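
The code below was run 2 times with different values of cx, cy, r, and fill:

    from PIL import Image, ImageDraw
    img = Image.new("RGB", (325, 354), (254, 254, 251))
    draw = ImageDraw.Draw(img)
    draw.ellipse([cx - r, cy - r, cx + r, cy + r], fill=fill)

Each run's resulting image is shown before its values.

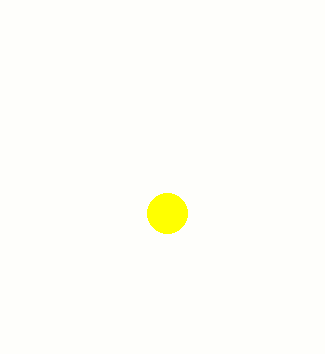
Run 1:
cx = 167, cy = 213, r = 20, fill = 'yellow'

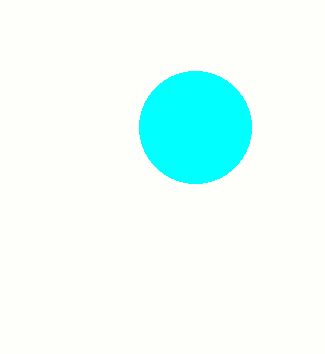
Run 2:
cx = 195
cy = 127
r = 56
fill = 'cyan'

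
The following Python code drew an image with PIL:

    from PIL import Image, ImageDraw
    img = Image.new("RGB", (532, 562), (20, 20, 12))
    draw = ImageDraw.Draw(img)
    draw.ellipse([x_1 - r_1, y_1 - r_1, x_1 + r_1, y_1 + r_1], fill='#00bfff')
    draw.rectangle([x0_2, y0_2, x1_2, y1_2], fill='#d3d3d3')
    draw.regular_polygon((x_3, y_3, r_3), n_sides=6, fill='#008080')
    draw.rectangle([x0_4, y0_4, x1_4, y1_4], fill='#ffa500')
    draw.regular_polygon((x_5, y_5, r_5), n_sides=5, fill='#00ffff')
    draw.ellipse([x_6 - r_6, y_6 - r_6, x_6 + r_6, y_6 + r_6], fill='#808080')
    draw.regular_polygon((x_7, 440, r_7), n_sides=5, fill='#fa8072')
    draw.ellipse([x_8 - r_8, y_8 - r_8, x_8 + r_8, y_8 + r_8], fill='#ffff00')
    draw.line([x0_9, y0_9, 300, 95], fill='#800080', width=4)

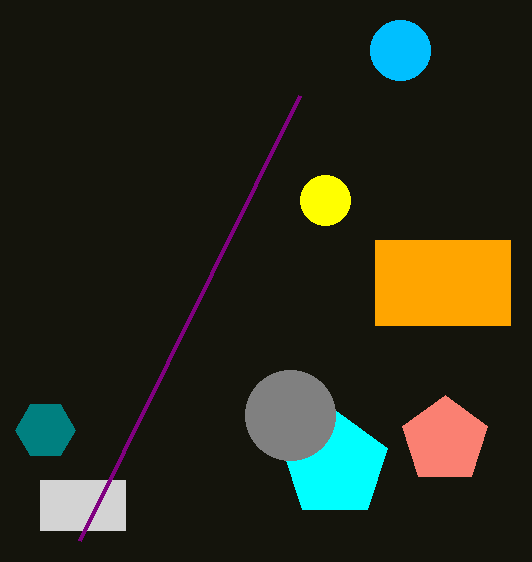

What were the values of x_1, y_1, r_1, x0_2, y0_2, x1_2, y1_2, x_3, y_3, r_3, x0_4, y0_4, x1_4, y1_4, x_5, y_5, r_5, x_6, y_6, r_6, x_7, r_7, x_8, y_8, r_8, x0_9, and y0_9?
x_1 = 400
y_1 = 50
r_1 = 30
x0_2 = 40
y0_2 = 480
x1_2 = 125
y1_2 = 530
x_3 = 45
y_3 = 430
r_3 = 30
x0_4 = 375
y0_4 = 240
x1_4 = 510
y1_4 = 325
x_5 = 335
y_5 = 465
r_5 = 55
x_6 = 290
y_6 = 415
r_6 = 45
x_7 = 445
r_7 = 45
x_8 = 325
y_8 = 200
r_8 = 25
x0_9 = 80
y0_9 = 540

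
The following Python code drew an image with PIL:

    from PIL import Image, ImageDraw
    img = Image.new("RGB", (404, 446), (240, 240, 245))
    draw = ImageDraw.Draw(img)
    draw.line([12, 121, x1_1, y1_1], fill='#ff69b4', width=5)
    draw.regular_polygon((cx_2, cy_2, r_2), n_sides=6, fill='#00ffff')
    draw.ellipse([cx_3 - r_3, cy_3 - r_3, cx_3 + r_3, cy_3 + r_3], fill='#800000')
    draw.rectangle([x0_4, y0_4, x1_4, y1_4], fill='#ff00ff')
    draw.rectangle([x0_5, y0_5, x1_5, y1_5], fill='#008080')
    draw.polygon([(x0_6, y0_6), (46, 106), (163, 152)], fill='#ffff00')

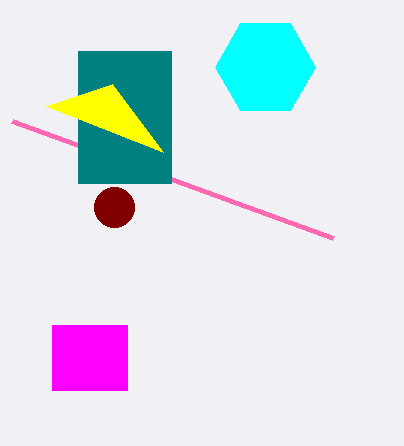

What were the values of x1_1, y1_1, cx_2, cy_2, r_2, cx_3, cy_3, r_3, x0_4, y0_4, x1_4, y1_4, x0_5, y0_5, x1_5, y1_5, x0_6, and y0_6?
x1_1 = 333; y1_1 = 238; cx_2 = 265; cy_2 = 67; r_2 = 50; cx_3 = 114; cy_3 = 207; r_3 = 20; x0_4 = 52; y0_4 = 325; x1_4 = 127; y1_4 = 390; x0_5 = 78; y0_5 = 51; x1_5 = 171; y1_5 = 183; x0_6 = 112; y0_6 = 84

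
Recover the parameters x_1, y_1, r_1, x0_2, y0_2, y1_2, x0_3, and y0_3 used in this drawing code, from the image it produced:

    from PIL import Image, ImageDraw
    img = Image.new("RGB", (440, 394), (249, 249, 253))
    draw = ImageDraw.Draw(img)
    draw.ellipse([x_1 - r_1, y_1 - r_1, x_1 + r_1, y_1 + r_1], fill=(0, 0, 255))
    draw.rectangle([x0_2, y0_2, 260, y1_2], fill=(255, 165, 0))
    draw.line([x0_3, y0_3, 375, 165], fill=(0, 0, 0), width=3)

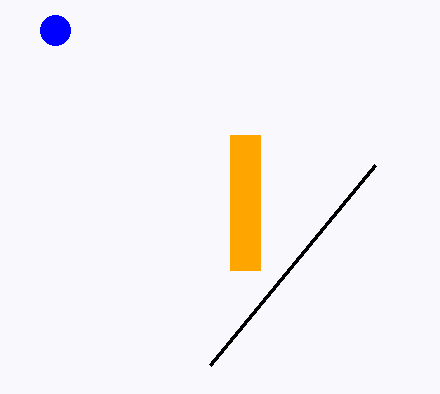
x_1 = 55, y_1 = 30, r_1 = 15, x0_2 = 230, y0_2 = 135, y1_2 = 270, x0_3 = 210, y0_3 = 365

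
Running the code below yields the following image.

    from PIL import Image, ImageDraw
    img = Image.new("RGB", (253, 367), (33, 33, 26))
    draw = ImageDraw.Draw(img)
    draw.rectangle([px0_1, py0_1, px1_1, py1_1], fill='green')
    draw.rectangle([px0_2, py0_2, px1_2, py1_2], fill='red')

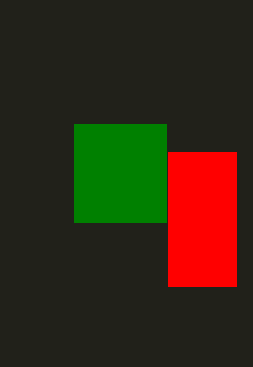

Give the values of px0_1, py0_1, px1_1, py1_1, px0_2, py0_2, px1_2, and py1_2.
px0_1 = 74
py0_1 = 124
px1_1 = 166
py1_1 = 222
px0_2 = 168
py0_2 = 152
px1_2 = 236
py1_2 = 286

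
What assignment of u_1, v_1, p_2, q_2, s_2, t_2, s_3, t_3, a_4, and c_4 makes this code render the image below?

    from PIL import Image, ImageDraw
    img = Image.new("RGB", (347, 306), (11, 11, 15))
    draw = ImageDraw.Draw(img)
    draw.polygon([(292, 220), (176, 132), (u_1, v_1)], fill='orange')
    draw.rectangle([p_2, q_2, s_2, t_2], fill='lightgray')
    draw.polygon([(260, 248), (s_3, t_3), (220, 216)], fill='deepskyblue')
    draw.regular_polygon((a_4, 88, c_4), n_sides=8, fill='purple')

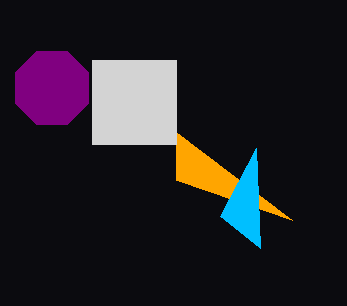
u_1 = 176
v_1 = 180
p_2 = 92
q_2 = 60
s_2 = 176
t_2 = 144
s_3 = 256
t_3 = 148
a_4 = 52
c_4 = 40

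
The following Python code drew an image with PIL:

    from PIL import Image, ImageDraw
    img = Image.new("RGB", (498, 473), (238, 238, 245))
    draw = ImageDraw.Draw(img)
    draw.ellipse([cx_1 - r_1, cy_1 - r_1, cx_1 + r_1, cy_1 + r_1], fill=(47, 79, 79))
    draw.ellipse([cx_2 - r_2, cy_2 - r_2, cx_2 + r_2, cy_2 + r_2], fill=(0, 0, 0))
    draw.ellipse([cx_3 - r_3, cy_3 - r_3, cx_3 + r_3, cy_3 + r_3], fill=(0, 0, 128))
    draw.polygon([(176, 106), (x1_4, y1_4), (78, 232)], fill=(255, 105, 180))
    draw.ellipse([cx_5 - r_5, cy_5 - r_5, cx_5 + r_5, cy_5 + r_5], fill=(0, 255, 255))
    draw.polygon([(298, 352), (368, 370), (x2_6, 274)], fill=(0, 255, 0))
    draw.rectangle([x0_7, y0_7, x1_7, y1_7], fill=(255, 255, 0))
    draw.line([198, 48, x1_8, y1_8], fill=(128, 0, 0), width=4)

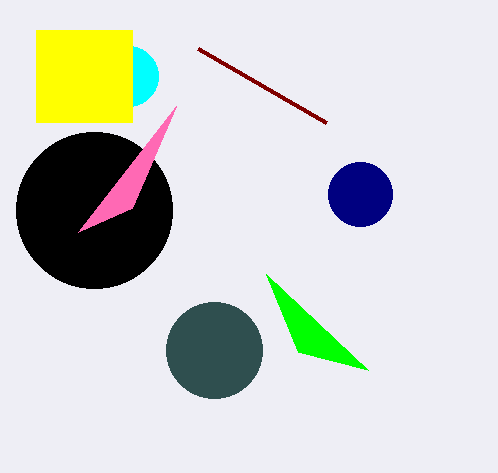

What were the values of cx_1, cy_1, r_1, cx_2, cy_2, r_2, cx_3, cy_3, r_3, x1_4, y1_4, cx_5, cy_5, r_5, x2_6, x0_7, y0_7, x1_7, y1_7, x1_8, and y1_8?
cx_1 = 214; cy_1 = 350; r_1 = 48; cx_2 = 94; cy_2 = 210; r_2 = 78; cx_3 = 360; cy_3 = 194; r_3 = 32; x1_4 = 132; y1_4 = 208; cx_5 = 128; cy_5 = 76; r_5 = 30; x2_6 = 266; x0_7 = 36; y0_7 = 30; x1_7 = 132; y1_7 = 122; x1_8 = 326; y1_8 = 122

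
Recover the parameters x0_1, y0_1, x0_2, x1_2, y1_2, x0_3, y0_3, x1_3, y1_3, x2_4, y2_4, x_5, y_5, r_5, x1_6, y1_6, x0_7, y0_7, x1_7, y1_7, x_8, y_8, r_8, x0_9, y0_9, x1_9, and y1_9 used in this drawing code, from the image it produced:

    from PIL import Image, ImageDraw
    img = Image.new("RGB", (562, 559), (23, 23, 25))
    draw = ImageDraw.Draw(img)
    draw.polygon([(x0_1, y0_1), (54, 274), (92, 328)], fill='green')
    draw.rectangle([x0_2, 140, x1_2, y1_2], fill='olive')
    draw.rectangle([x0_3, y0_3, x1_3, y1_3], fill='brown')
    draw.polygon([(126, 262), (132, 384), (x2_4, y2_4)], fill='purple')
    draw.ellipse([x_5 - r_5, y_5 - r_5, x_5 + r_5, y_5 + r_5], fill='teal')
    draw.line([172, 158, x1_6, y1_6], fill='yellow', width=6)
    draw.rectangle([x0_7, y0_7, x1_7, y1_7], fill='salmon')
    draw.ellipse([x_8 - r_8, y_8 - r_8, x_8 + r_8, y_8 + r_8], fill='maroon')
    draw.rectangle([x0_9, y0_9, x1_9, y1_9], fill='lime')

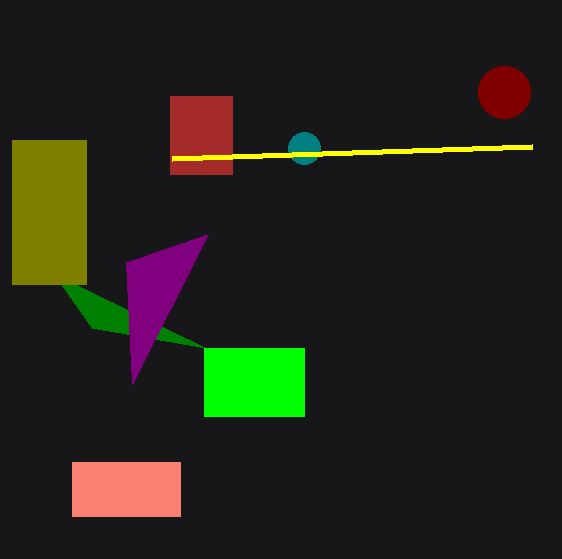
x0_1 = 206, y0_1 = 348, x0_2 = 12, x1_2 = 86, y1_2 = 284, x0_3 = 170, y0_3 = 96, x1_3 = 232, y1_3 = 174, x2_4 = 208, y2_4 = 234, x_5 = 304, y_5 = 148, r_5 = 16, x1_6 = 532, y1_6 = 146, x0_7 = 72, y0_7 = 462, x1_7 = 180, y1_7 = 516, x_8 = 504, y_8 = 92, r_8 = 26, x0_9 = 204, y0_9 = 348, x1_9 = 304, y1_9 = 416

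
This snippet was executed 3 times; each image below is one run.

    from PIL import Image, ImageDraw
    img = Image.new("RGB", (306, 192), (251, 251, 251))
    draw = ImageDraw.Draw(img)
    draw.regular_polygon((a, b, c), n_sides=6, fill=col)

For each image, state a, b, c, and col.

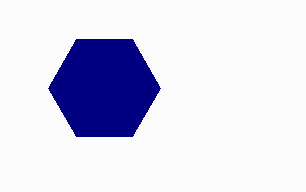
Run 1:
a = 104, b = 88, c = 56, col = 'navy'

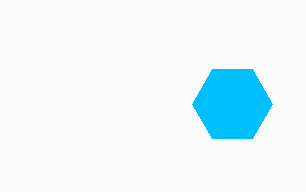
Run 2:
a = 232
b = 104
c = 40
col = 'deepskyblue'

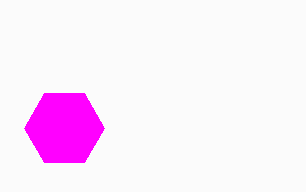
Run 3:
a = 64, b = 128, c = 40, col = 'magenta'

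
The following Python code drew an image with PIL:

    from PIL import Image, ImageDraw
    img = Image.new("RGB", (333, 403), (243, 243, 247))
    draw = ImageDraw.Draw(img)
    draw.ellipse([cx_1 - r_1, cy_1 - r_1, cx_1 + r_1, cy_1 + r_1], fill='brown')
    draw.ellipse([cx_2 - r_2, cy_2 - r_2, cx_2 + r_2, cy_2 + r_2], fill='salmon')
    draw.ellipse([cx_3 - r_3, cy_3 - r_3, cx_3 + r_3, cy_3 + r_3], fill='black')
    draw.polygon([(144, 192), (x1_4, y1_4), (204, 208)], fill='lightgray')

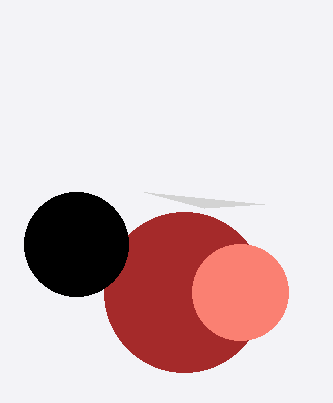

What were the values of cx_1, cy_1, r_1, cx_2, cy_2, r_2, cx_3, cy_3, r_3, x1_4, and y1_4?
cx_1 = 184
cy_1 = 292
r_1 = 80
cx_2 = 240
cy_2 = 292
r_2 = 48
cx_3 = 76
cy_3 = 244
r_3 = 52
x1_4 = 264
y1_4 = 204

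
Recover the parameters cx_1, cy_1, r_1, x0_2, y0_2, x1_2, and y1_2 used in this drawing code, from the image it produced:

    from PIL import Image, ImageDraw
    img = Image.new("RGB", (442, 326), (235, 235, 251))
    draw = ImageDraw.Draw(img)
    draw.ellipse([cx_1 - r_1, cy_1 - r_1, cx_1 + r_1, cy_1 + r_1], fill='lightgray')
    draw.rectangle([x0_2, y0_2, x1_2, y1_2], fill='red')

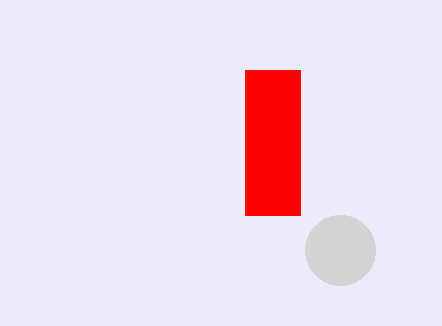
cx_1 = 340, cy_1 = 250, r_1 = 35, x0_2 = 245, y0_2 = 70, x1_2 = 300, y1_2 = 215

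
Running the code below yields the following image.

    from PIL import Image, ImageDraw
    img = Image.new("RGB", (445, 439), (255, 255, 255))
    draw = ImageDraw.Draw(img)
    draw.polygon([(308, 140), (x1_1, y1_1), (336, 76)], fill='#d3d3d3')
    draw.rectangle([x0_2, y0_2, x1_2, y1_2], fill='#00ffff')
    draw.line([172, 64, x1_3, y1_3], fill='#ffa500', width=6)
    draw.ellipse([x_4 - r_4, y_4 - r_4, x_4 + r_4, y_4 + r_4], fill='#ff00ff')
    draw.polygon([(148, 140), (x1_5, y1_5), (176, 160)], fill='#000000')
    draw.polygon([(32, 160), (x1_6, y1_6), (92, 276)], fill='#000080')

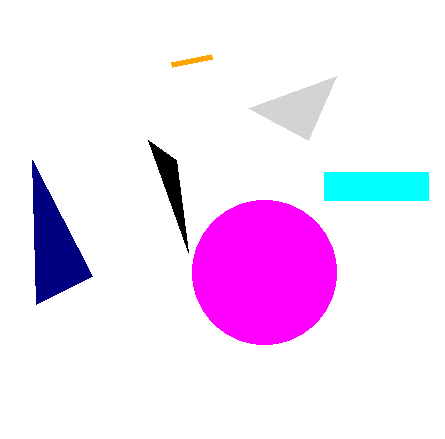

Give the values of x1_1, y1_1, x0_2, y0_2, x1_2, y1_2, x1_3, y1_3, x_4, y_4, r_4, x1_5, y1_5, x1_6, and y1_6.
x1_1 = 248
y1_1 = 108
x0_2 = 324
y0_2 = 172
x1_2 = 428
y1_2 = 200
x1_3 = 212
y1_3 = 56
x_4 = 264
y_4 = 272
r_4 = 72
x1_5 = 188
y1_5 = 252
x1_6 = 36
y1_6 = 304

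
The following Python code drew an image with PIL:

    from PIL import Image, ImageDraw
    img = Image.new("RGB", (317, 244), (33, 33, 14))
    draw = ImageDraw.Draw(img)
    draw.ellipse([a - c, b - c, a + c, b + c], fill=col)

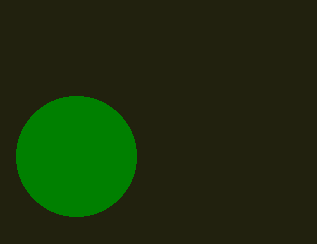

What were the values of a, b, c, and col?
a = 76; b = 156; c = 60; col = 'green'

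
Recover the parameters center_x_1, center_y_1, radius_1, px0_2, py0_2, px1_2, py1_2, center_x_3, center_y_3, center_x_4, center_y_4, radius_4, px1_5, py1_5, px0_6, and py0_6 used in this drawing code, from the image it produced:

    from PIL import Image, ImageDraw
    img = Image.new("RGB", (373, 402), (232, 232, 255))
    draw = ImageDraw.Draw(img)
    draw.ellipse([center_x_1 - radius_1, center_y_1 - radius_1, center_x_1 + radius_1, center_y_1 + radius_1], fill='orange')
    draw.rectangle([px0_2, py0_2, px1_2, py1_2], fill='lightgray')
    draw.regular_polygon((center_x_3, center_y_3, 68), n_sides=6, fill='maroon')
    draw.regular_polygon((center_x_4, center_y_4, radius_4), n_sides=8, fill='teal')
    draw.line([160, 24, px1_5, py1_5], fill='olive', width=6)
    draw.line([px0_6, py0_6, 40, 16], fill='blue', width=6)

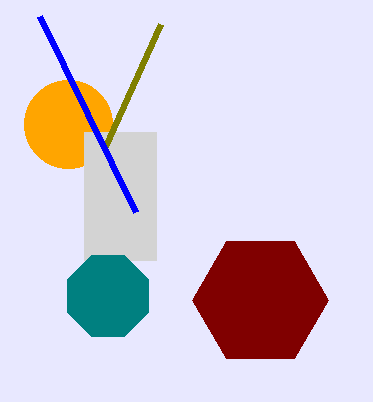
center_x_1 = 68; center_y_1 = 124; radius_1 = 44; px0_2 = 84; py0_2 = 132; px1_2 = 156; py1_2 = 260; center_x_3 = 260; center_y_3 = 300; center_x_4 = 108; center_y_4 = 296; radius_4 = 44; px1_5 = 104; py1_5 = 148; px0_6 = 136; py0_6 = 212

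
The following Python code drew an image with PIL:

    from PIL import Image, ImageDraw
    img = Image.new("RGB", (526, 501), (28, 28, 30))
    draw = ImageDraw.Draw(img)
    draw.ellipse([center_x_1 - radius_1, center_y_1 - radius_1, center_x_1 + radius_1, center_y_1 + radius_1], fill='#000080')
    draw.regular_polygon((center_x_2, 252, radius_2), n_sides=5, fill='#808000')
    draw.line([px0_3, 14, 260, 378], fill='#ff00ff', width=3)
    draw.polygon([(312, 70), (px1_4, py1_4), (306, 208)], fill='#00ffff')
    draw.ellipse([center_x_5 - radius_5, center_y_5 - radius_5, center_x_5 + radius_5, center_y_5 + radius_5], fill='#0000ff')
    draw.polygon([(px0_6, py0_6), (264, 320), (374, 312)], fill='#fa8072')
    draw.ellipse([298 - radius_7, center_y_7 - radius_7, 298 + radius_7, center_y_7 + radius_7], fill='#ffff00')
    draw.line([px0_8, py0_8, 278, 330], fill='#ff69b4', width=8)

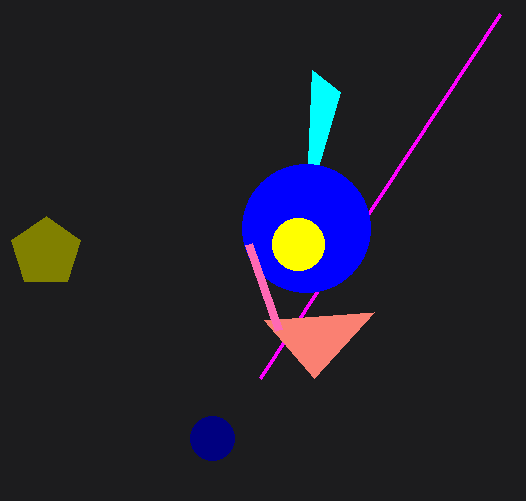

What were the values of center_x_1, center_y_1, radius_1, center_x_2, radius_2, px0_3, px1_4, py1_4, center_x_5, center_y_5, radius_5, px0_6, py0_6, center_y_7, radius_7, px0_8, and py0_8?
center_x_1 = 212; center_y_1 = 438; radius_1 = 22; center_x_2 = 46; radius_2 = 36; px0_3 = 500; px1_4 = 340; py1_4 = 92; center_x_5 = 306; center_y_5 = 228; radius_5 = 64; px0_6 = 314; py0_6 = 378; center_y_7 = 244; radius_7 = 26; px0_8 = 248; py0_8 = 244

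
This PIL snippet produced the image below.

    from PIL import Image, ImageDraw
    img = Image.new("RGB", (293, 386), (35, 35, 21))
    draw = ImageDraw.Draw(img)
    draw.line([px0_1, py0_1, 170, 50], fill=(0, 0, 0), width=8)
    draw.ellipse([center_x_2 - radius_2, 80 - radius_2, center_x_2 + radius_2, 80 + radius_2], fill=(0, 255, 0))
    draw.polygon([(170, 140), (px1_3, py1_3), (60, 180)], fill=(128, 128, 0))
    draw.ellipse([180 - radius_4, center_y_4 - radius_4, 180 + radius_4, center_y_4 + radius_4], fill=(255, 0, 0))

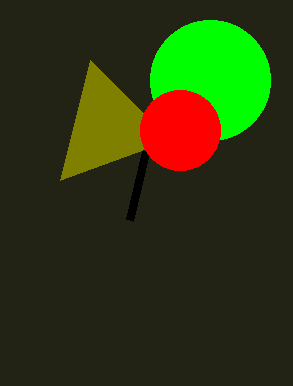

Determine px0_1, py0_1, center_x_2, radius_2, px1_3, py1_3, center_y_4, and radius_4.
px0_1 = 130
py0_1 = 220
center_x_2 = 210
radius_2 = 60
px1_3 = 90
py1_3 = 60
center_y_4 = 130
radius_4 = 40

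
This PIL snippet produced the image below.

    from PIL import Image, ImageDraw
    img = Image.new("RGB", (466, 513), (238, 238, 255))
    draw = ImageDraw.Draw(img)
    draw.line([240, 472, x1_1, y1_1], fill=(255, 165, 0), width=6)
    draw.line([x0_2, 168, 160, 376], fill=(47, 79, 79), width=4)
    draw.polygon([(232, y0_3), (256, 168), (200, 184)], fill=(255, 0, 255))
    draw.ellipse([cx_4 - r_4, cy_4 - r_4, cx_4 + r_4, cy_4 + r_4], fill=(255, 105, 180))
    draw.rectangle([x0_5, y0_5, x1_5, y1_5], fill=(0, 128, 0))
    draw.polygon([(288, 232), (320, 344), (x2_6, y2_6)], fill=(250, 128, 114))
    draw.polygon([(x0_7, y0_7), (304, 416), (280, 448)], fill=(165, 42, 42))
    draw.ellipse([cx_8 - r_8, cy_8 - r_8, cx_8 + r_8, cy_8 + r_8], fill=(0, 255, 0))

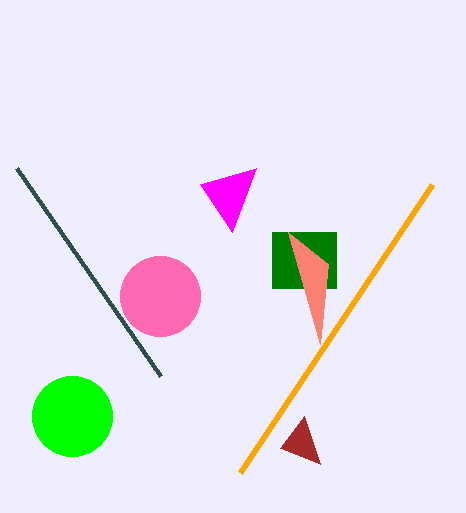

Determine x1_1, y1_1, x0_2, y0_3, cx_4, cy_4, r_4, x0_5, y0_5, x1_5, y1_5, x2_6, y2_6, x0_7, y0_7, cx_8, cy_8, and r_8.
x1_1 = 432; y1_1 = 184; x0_2 = 16; y0_3 = 232; cx_4 = 160; cy_4 = 296; r_4 = 40; x0_5 = 272; y0_5 = 232; x1_5 = 336; y1_5 = 288; x2_6 = 328; y2_6 = 264; x0_7 = 320; y0_7 = 464; cx_8 = 72; cy_8 = 416; r_8 = 40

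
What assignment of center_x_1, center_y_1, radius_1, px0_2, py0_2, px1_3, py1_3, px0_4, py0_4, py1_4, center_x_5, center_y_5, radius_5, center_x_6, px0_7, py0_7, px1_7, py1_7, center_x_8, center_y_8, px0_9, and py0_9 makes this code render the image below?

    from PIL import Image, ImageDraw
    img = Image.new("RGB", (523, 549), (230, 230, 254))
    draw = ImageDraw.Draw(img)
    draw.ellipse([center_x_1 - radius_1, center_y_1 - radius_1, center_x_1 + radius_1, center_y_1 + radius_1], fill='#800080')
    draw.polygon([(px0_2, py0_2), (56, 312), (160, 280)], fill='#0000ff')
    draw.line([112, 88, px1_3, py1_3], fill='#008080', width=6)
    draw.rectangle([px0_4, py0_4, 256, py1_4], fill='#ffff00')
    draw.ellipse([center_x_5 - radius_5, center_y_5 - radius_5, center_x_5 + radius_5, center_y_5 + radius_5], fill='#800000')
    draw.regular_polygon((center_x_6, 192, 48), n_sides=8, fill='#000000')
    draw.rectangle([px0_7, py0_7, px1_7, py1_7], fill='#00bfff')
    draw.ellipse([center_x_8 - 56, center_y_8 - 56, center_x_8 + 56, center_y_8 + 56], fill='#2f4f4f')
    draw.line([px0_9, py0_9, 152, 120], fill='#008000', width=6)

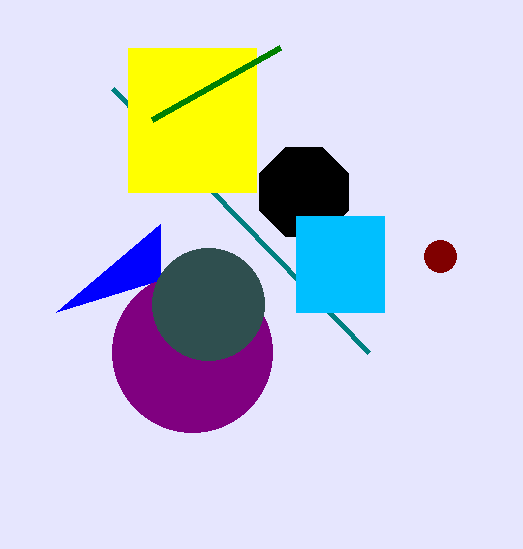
center_x_1 = 192
center_y_1 = 352
radius_1 = 80
px0_2 = 160
py0_2 = 224
px1_3 = 368
py1_3 = 352
px0_4 = 128
py0_4 = 48
py1_4 = 192
center_x_5 = 440
center_y_5 = 256
radius_5 = 16
center_x_6 = 304
px0_7 = 296
py0_7 = 216
px1_7 = 384
py1_7 = 312
center_x_8 = 208
center_y_8 = 304
px0_9 = 280
py0_9 = 48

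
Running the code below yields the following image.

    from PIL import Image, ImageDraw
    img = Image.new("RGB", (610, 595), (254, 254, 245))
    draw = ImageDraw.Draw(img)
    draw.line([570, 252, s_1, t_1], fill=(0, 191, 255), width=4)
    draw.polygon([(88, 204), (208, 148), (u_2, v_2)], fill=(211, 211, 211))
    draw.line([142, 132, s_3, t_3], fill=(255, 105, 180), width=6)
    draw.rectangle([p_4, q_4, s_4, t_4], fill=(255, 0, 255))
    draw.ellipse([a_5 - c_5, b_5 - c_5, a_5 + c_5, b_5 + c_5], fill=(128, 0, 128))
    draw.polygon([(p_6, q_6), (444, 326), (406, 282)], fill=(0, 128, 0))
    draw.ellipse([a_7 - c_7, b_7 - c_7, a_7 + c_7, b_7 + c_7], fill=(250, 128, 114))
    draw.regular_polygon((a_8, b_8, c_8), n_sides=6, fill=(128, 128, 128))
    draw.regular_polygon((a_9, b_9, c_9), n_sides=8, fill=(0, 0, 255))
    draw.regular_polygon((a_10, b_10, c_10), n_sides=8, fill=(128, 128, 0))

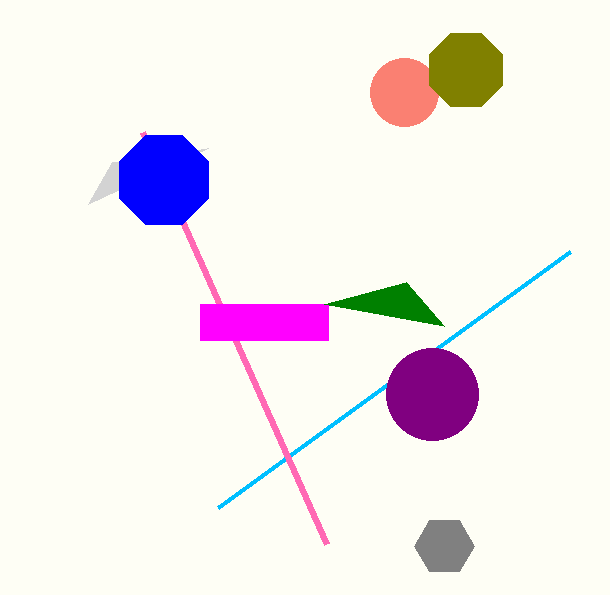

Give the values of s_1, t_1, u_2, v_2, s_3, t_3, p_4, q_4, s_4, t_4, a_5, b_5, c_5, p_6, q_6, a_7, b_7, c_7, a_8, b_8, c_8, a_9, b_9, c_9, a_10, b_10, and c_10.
s_1 = 218, t_1 = 508, u_2 = 112, v_2 = 162, s_3 = 326, t_3 = 544, p_4 = 200, q_4 = 304, s_4 = 328, t_4 = 340, a_5 = 432, b_5 = 394, c_5 = 46, p_6 = 324, q_6 = 304, a_7 = 404, b_7 = 92, c_7 = 34, a_8 = 444, b_8 = 546, c_8 = 30, a_9 = 164, b_9 = 180, c_9 = 48, a_10 = 466, b_10 = 70, c_10 = 40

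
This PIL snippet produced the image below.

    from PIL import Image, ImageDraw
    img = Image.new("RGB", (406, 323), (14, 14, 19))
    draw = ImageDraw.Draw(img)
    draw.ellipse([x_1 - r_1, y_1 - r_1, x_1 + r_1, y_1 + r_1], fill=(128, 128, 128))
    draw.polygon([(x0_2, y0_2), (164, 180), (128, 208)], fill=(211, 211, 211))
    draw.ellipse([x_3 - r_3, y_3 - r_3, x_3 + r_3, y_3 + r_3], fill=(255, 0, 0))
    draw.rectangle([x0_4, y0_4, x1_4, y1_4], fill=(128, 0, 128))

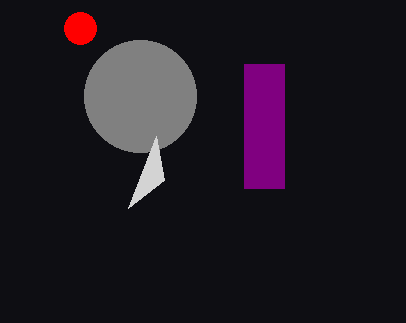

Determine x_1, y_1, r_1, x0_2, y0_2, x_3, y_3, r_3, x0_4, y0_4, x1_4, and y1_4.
x_1 = 140
y_1 = 96
r_1 = 56
x0_2 = 156
y0_2 = 136
x_3 = 80
y_3 = 28
r_3 = 16
x0_4 = 244
y0_4 = 64
x1_4 = 284
y1_4 = 188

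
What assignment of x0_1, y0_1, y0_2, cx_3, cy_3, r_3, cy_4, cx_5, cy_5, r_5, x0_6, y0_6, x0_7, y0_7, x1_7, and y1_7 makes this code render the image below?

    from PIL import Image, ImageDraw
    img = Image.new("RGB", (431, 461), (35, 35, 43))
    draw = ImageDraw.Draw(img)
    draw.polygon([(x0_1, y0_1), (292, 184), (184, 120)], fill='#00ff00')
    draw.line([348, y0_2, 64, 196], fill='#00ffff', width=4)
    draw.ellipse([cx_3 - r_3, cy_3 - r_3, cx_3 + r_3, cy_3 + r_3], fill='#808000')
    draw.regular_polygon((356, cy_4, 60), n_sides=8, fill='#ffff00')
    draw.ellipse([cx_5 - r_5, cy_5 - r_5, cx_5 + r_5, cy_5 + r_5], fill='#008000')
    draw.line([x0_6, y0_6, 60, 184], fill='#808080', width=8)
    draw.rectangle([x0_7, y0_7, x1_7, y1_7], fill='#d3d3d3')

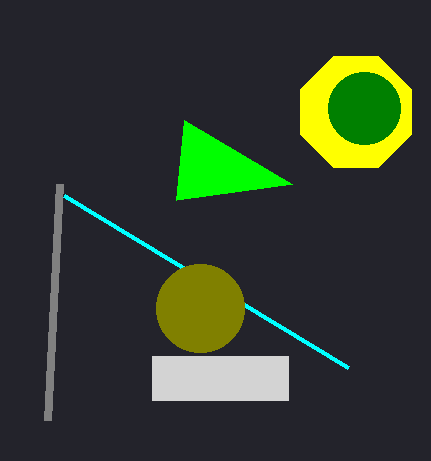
x0_1 = 176; y0_1 = 200; y0_2 = 368; cx_3 = 200; cy_3 = 308; r_3 = 44; cy_4 = 112; cx_5 = 364; cy_5 = 108; r_5 = 36; x0_6 = 48; y0_6 = 420; x0_7 = 152; y0_7 = 356; x1_7 = 288; y1_7 = 400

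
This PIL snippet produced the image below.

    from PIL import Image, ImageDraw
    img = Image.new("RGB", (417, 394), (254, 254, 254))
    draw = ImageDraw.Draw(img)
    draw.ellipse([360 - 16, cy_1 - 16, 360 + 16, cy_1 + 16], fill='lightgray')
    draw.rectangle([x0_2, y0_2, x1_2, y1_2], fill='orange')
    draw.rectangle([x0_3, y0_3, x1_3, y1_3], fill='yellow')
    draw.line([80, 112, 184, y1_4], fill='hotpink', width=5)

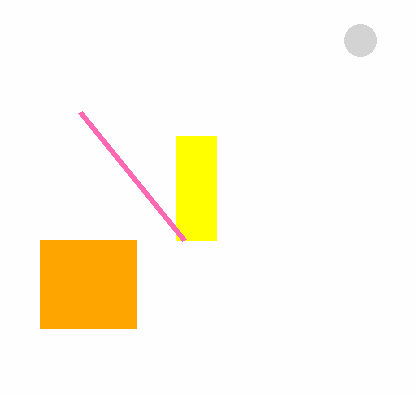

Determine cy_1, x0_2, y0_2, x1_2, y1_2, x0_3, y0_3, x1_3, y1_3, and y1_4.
cy_1 = 40, x0_2 = 40, y0_2 = 240, x1_2 = 136, y1_2 = 328, x0_3 = 176, y0_3 = 136, x1_3 = 216, y1_3 = 240, y1_4 = 240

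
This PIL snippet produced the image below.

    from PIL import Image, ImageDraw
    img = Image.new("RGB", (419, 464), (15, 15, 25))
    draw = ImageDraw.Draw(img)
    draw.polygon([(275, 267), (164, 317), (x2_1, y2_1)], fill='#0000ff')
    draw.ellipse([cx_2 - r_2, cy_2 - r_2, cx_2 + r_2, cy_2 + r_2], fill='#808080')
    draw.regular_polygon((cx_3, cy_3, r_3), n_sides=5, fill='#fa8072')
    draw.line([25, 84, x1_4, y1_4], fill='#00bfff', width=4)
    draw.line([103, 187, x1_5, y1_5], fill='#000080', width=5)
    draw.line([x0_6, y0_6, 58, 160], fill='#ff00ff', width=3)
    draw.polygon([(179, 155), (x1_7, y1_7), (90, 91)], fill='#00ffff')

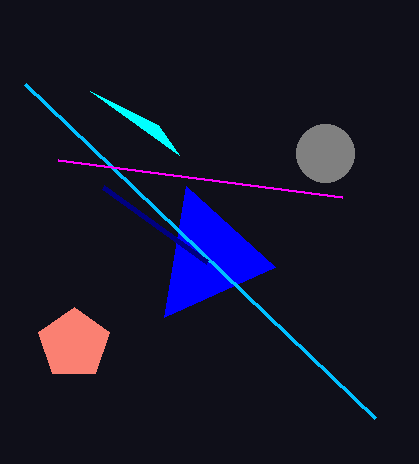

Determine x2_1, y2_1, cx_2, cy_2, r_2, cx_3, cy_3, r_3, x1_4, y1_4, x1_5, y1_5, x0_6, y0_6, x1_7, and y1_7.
x2_1 = 186; y2_1 = 186; cx_2 = 325; cy_2 = 153; r_2 = 29; cx_3 = 74; cy_3 = 344; r_3 = 37; x1_4 = 375; y1_4 = 418; x1_5 = 207; y1_5 = 262; x0_6 = 342; y0_6 = 197; x1_7 = 158; y1_7 = 125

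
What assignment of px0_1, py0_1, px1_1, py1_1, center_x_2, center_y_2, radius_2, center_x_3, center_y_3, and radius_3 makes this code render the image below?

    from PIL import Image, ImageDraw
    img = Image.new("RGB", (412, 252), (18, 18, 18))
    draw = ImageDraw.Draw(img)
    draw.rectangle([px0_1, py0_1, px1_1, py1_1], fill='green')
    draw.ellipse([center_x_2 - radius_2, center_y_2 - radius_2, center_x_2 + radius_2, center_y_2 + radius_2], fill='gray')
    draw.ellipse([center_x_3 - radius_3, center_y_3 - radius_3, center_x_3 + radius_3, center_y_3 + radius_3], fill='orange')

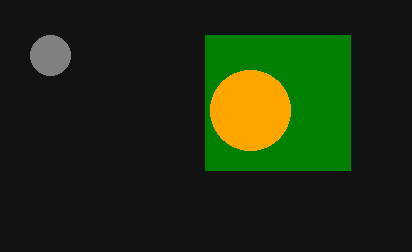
px0_1 = 205
py0_1 = 35
px1_1 = 350
py1_1 = 170
center_x_2 = 50
center_y_2 = 55
radius_2 = 20
center_x_3 = 250
center_y_3 = 110
radius_3 = 40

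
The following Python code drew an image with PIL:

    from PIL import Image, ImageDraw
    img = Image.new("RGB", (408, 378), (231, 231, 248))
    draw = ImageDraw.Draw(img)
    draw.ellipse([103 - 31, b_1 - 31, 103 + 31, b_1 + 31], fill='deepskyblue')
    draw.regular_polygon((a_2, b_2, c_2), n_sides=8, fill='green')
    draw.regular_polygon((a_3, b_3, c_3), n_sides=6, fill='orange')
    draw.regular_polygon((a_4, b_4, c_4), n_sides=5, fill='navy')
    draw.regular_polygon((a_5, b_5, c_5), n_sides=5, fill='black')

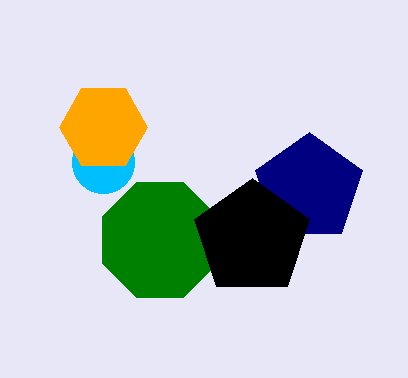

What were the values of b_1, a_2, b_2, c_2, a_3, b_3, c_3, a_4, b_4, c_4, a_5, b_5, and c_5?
b_1 = 162; a_2 = 160; b_2 = 240; c_2 = 62; a_3 = 103; b_3 = 127; c_3 = 44; a_4 = 309; b_4 = 188; c_4 = 56; a_5 = 252; b_5 = 238; c_5 = 60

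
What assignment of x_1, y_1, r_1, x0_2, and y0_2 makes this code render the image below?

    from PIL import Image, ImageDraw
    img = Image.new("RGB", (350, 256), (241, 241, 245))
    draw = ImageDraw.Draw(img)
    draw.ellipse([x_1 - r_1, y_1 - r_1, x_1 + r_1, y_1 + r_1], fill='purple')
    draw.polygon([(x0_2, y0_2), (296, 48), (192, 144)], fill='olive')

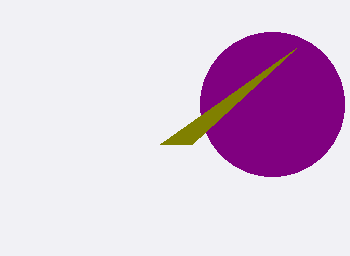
x_1 = 272, y_1 = 104, r_1 = 72, x0_2 = 160, y0_2 = 144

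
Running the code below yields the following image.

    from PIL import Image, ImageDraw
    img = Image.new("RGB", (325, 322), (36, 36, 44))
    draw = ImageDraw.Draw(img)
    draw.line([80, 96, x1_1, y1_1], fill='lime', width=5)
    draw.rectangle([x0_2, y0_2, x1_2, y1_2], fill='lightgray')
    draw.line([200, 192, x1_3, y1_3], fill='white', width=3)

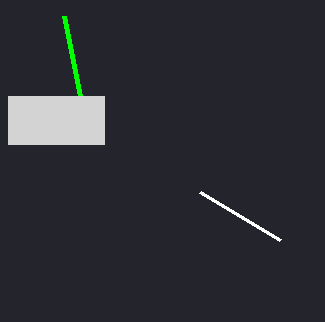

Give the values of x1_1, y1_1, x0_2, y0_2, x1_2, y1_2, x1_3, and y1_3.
x1_1 = 64, y1_1 = 16, x0_2 = 8, y0_2 = 96, x1_2 = 104, y1_2 = 144, x1_3 = 280, y1_3 = 240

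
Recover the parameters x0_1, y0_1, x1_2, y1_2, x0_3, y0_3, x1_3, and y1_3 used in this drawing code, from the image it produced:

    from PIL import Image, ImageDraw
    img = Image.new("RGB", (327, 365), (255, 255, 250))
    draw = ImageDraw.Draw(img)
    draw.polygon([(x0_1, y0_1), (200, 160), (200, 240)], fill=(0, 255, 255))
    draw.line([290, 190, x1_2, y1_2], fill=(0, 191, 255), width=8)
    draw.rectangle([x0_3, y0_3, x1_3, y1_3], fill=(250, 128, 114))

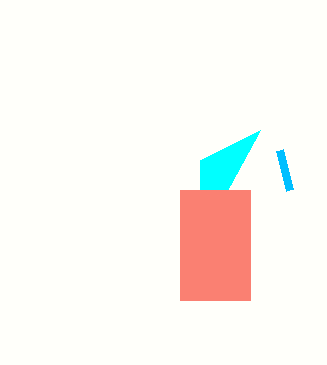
x0_1 = 260, y0_1 = 130, x1_2 = 280, y1_2 = 150, x0_3 = 180, y0_3 = 190, x1_3 = 250, y1_3 = 300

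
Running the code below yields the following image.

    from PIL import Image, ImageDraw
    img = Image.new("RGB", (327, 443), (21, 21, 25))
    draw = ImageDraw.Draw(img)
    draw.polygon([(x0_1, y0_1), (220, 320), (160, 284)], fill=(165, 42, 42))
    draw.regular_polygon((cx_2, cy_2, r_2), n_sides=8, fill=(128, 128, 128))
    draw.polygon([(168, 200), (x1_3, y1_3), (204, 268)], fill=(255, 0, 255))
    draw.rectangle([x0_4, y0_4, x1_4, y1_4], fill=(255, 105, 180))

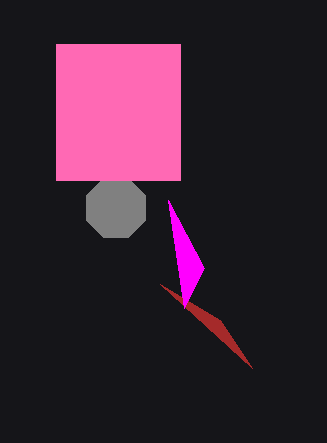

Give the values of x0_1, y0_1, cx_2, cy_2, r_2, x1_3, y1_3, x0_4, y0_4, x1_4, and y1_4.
x0_1 = 252
y0_1 = 368
cx_2 = 116
cy_2 = 208
r_2 = 32
x1_3 = 184
y1_3 = 308
x0_4 = 56
y0_4 = 44
x1_4 = 180
y1_4 = 180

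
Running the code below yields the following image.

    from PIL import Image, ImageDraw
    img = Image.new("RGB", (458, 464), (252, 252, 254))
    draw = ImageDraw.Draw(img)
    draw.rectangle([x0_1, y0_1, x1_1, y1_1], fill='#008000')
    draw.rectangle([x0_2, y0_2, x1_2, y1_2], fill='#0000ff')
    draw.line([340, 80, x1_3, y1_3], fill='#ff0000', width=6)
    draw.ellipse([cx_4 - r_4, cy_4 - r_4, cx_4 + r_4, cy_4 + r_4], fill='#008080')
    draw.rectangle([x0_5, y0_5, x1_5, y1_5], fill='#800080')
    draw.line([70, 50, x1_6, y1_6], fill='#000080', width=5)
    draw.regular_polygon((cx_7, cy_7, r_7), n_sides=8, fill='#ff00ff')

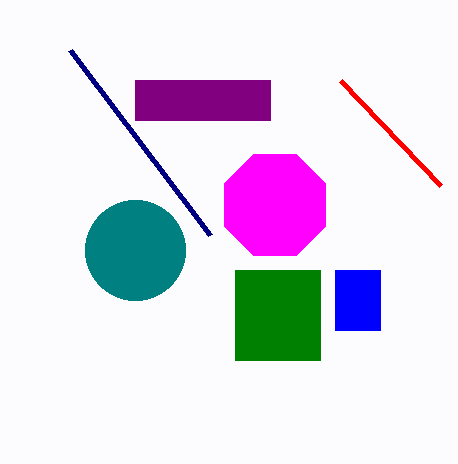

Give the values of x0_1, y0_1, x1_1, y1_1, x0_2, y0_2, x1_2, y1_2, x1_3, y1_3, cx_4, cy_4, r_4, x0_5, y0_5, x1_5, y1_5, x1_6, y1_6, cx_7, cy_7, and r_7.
x0_1 = 235, y0_1 = 270, x1_1 = 320, y1_1 = 360, x0_2 = 335, y0_2 = 270, x1_2 = 380, y1_2 = 330, x1_3 = 440, y1_3 = 185, cx_4 = 135, cy_4 = 250, r_4 = 50, x0_5 = 135, y0_5 = 80, x1_5 = 270, y1_5 = 120, x1_6 = 210, y1_6 = 235, cx_7 = 275, cy_7 = 205, r_7 = 55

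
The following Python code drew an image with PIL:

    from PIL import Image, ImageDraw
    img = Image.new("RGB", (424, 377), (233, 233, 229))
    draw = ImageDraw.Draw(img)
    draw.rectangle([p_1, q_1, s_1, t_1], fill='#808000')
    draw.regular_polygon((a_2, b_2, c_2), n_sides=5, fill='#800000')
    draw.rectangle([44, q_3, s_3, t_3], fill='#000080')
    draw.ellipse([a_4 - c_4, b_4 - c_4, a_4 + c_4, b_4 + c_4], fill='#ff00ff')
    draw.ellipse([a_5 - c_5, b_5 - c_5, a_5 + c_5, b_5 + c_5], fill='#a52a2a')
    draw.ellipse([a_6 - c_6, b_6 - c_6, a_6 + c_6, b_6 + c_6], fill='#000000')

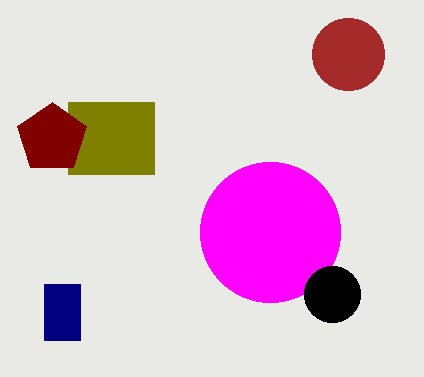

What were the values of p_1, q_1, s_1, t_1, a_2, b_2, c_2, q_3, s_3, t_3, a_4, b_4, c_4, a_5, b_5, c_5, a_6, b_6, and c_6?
p_1 = 68
q_1 = 102
s_1 = 154
t_1 = 174
a_2 = 52
b_2 = 138
c_2 = 36
q_3 = 284
s_3 = 80
t_3 = 340
a_4 = 270
b_4 = 232
c_4 = 70
a_5 = 348
b_5 = 54
c_5 = 36
a_6 = 332
b_6 = 294
c_6 = 28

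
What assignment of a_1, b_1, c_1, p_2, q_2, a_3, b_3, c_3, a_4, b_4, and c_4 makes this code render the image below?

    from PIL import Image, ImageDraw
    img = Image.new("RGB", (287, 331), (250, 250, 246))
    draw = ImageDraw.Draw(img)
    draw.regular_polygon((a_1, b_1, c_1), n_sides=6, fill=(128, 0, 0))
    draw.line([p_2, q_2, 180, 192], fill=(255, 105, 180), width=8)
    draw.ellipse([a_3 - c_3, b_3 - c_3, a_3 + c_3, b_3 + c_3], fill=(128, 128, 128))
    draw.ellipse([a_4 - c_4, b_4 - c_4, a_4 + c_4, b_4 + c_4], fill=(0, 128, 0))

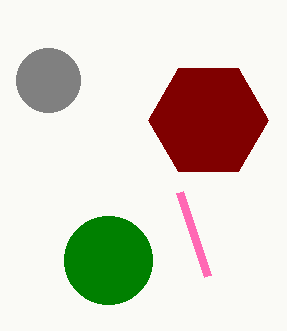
a_1 = 208; b_1 = 120; c_1 = 60; p_2 = 208; q_2 = 276; a_3 = 48; b_3 = 80; c_3 = 32; a_4 = 108; b_4 = 260; c_4 = 44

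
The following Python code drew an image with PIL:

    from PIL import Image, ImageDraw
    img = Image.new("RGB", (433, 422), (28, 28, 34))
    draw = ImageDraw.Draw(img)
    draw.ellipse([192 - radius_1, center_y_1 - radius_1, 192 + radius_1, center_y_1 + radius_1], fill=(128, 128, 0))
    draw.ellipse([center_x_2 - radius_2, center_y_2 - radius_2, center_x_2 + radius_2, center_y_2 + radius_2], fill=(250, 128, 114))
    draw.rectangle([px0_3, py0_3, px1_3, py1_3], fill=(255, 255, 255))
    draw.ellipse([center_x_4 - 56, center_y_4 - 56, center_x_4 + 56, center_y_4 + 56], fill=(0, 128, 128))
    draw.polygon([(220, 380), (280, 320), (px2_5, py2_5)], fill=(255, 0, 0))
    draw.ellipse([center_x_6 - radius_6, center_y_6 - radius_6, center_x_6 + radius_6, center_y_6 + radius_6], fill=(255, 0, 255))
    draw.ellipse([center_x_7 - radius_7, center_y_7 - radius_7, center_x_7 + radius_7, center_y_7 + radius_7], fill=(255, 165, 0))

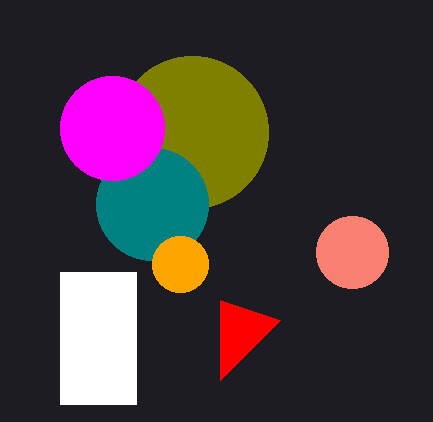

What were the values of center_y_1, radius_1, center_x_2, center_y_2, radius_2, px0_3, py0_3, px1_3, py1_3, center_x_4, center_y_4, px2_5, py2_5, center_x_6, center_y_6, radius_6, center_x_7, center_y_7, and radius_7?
center_y_1 = 132, radius_1 = 76, center_x_2 = 352, center_y_2 = 252, radius_2 = 36, px0_3 = 60, py0_3 = 272, px1_3 = 136, py1_3 = 404, center_x_4 = 152, center_y_4 = 204, px2_5 = 220, py2_5 = 300, center_x_6 = 112, center_y_6 = 128, radius_6 = 52, center_x_7 = 180, center_y_7 = 264, radius_7 = 28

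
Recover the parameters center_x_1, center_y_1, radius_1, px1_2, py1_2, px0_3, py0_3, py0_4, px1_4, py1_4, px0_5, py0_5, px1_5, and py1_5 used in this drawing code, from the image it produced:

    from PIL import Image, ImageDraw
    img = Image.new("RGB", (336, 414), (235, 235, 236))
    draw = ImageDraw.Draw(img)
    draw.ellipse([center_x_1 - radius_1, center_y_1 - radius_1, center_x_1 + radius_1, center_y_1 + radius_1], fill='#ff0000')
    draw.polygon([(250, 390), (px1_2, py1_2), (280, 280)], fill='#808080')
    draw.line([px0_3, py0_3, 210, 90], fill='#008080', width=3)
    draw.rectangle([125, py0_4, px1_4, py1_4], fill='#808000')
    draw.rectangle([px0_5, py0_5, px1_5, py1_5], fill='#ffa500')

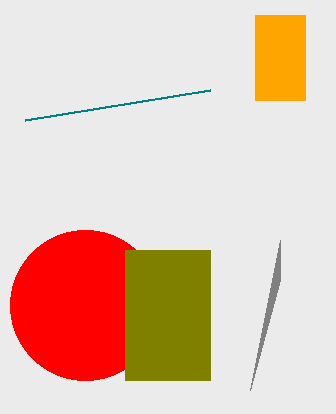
center_x_1 = 85; center_y_1 = 305; radius_1 = 75; px1_2 = 280; py1_2 = 240; px0_3 = 25; py0_3 = 120; py0_4 = 250; px1_4 = 210; py1_4 = 380; px0_5 = 255; py0_5 = 15; px1_5 = 305; py1_5 = 100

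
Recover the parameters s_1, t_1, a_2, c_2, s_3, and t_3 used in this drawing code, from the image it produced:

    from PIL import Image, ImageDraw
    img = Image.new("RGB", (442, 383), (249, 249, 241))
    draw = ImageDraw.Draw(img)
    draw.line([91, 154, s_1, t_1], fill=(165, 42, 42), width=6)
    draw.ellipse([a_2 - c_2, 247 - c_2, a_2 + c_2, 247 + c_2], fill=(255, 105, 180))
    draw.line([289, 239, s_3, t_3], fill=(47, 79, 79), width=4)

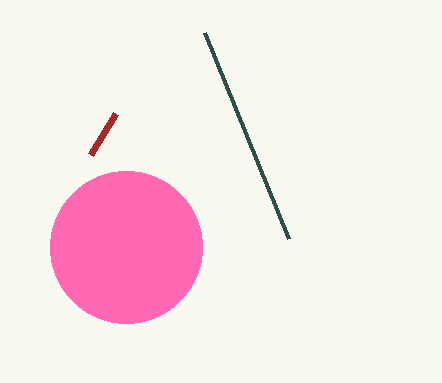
s_1 = 116; t_1 = 113; a_2 = 126; c_2 = 76; s_3 = 205; t_3 = 33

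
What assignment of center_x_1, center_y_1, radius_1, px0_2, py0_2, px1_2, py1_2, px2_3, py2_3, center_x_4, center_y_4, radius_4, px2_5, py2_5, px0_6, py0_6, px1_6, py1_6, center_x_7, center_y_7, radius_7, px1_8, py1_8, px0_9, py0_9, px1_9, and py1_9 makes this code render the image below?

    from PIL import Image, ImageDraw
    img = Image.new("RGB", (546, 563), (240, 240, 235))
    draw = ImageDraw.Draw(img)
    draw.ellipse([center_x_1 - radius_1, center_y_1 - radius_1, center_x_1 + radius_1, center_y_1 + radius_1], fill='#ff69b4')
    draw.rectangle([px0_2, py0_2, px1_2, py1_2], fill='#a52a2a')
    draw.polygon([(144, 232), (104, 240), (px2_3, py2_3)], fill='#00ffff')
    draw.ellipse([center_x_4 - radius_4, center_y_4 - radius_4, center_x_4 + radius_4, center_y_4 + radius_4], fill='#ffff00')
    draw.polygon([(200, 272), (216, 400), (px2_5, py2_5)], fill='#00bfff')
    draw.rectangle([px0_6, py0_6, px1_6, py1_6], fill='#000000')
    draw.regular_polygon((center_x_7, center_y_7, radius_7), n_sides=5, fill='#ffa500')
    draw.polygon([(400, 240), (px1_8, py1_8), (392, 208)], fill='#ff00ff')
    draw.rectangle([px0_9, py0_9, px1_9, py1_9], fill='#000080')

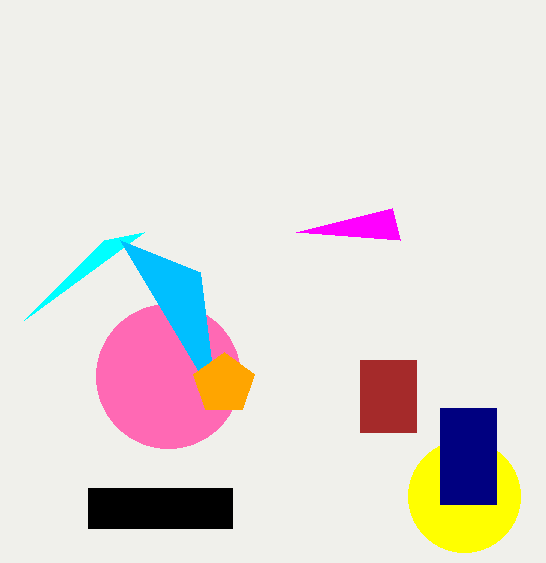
center_x_1 = 168, center_y_1 = 376, radius_1 = 72, px0_2 = 360, py0_2 = 360, px1_2 = 416, py1_2 = 432, px2_3 = 24, py2_3 = 320, center_x_4 = 464, center_y_4 = 496, radius_4 = 56, px2_5 = 120, py2_5 = 240, px0_6 = 88, py0_6 = 488, px1_6 = 232, py1_6 = 528, center_x_7 = 224, center_y_7 = 384, radius_7 = 32, px1_8 = 296, py1_8 = 232, px0_9 = 440, py0_9 = 408, px1_9 = 496, py1_9 = 504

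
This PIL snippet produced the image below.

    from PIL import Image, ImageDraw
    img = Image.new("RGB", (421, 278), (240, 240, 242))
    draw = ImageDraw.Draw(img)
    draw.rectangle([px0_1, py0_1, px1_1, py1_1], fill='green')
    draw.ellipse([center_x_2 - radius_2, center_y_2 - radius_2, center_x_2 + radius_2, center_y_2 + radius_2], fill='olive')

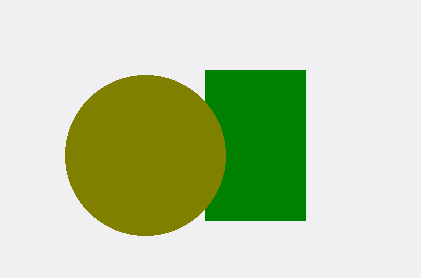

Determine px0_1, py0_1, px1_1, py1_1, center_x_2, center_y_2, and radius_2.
px0_1 = 205; py0_1 = 70; px1_1 = 305; py1_1 = 220; center_x_2 = 145; center_y_2 = 155; radius_2 = 80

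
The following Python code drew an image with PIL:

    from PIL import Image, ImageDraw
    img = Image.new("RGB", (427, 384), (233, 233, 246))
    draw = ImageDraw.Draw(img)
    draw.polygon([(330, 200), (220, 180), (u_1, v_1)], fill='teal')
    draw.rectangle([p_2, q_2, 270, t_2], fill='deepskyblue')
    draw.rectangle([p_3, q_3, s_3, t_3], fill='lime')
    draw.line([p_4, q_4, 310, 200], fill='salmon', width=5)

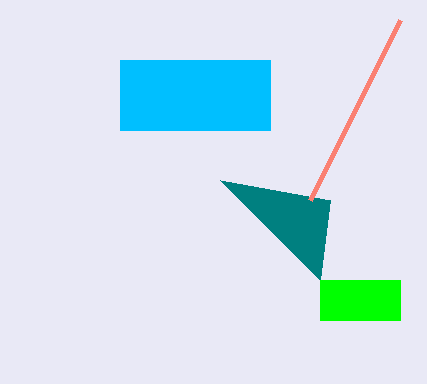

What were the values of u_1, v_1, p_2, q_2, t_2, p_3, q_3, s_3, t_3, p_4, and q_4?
u_1 = 320; v_1 = 280; p_2 = 120; q_2 = 60; t_2 = 130; p_3 = 320; q_3 = 280; s_3 = 400; t_3 = 320; p_4 = 400; q_4 = 20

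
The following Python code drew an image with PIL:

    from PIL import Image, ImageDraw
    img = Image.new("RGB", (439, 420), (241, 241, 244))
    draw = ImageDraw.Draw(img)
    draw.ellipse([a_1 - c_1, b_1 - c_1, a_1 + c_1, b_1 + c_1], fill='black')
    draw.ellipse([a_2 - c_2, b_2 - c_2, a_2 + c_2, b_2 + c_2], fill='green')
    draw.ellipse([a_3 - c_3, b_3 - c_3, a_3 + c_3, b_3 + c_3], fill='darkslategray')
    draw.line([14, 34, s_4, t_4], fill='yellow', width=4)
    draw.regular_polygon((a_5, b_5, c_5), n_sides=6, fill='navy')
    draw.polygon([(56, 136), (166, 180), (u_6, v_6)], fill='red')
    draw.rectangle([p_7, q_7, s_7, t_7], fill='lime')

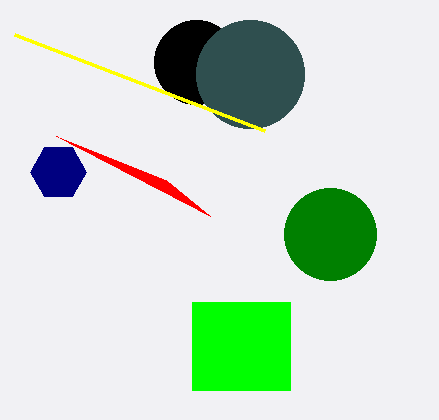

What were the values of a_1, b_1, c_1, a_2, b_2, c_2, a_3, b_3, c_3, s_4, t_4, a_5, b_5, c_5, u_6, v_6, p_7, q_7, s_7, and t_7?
a_1 = 196, b_1 = 62, c_1 = 42, a_2 = 330, b_2 = 234, c_2 = 46, a_3 = 250, b_3 = 74, c_3 = 54, s_4 = 264, t_4 = 130, a_5 = 58, b_5 = 172, c_5 = 28, u_6 = 210, v_6 = 216, p_7 = 192, q_7 = 302, s_7 = 290, t_7 = 390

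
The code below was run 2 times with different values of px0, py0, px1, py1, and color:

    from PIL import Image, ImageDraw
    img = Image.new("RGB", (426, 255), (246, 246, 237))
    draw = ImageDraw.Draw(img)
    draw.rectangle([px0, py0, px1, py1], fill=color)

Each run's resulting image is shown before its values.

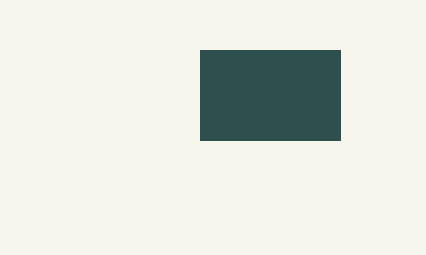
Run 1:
px0 = 200, py0 = 50, px1 = 340, py1 = 140, color = 'darkslategray'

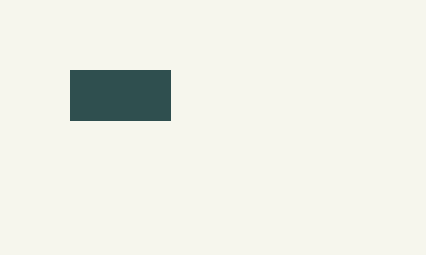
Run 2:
px0 = 70, py0 = 70, px1 = 170, py1 = 120, color = 'darkslategray'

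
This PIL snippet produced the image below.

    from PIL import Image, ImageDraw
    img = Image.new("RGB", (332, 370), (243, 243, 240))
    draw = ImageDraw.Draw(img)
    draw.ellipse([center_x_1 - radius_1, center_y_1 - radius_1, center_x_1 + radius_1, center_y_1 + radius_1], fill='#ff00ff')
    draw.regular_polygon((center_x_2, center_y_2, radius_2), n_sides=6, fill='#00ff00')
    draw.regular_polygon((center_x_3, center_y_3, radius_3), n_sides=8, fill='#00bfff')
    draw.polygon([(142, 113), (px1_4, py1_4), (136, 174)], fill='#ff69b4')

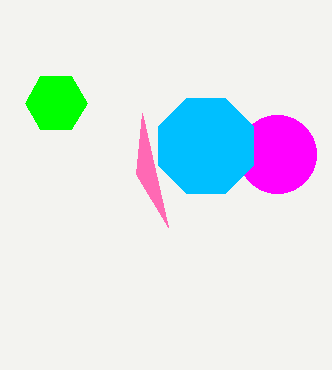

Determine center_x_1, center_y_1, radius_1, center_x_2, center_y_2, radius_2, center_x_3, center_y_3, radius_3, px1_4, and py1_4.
center_x_1 = 277, center_y_1 = 154, radius_1 = 39, center_x_2 = 56, center_y_2 = 103, radius_2 = 31, center_x_3 = 206, center_y_3 = 146, radius_3 = 51, px1_4 = 168, py1_4 = 227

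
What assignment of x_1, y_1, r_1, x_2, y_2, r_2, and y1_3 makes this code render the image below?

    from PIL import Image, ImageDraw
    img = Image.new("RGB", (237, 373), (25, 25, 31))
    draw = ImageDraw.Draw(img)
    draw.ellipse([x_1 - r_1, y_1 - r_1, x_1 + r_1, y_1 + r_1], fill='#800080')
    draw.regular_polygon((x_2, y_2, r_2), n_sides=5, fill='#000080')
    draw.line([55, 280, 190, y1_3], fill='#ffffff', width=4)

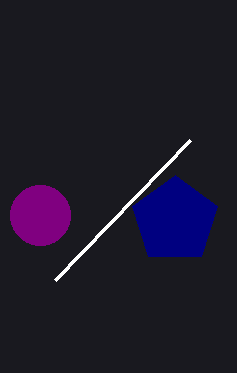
x_1 = 40, y_1 = 215, r_1 = 30, x_2 = 175, y_2 = 220, r_2 = 45, y1_3 = 140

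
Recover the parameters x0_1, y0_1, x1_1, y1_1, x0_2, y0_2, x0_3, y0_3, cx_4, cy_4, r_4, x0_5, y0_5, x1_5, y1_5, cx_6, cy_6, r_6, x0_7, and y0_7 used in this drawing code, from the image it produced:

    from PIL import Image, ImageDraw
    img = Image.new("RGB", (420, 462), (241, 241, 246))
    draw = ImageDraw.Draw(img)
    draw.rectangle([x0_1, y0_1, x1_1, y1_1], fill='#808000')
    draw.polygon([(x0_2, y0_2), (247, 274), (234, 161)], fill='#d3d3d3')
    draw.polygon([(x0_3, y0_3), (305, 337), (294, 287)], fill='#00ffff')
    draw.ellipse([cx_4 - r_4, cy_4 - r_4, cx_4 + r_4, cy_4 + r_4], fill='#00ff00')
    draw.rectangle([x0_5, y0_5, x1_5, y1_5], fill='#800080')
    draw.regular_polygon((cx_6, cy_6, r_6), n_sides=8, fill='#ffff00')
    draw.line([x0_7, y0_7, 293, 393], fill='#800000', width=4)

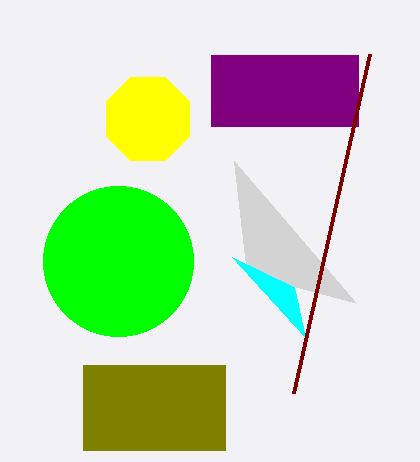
x0_1 = 83
y0_1 = 365
x1_1 = 225
y1_1 = 450
x0_2 = 356
y0_2 = 303
x0_3 = 232
y0_3 = 257
cx_4 = 118
cy_4 = 261
r_4 = 75
x0_5 = 211
y0_5 = 55
x1_5 = 358
y1_5 = 126
cx_6 = 148
cy_6 = 119
r_6 = 45
x0_7 = 369
y0_7 = 54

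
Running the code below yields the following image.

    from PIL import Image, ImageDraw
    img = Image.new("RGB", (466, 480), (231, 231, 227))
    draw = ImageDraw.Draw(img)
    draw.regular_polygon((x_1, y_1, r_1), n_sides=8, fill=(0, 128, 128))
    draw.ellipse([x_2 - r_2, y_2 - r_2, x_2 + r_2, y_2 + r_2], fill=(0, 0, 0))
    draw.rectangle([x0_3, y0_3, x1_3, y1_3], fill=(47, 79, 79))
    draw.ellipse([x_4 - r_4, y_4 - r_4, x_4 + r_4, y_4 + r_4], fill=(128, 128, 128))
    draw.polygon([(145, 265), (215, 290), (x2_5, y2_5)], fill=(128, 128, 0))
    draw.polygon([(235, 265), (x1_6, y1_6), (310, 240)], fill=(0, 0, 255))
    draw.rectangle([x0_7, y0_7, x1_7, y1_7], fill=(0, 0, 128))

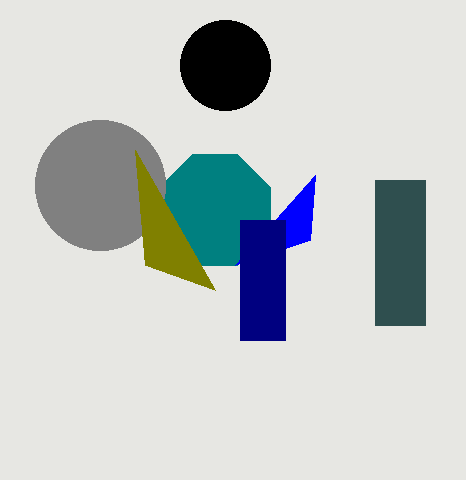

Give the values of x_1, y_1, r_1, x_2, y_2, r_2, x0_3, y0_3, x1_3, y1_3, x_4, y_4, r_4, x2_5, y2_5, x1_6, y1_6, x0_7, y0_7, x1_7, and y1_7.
x_1 = 215, y_1 = 210, r_1 = 60, x_2 = 225, y_2 = 65, r_2 = 45, x0_3 = 375, y0_3 = 180, x1_3 = 425, y1_3 = 325, x_4 = 100, y_4 = 185, r_4 = 65, x2_5 = 135, y2_5 = 150, x1_6 = 315, y1_6 = 175, x0_7 = 240, y0_7 = 220, x1_7 = 285, y1_7 = 340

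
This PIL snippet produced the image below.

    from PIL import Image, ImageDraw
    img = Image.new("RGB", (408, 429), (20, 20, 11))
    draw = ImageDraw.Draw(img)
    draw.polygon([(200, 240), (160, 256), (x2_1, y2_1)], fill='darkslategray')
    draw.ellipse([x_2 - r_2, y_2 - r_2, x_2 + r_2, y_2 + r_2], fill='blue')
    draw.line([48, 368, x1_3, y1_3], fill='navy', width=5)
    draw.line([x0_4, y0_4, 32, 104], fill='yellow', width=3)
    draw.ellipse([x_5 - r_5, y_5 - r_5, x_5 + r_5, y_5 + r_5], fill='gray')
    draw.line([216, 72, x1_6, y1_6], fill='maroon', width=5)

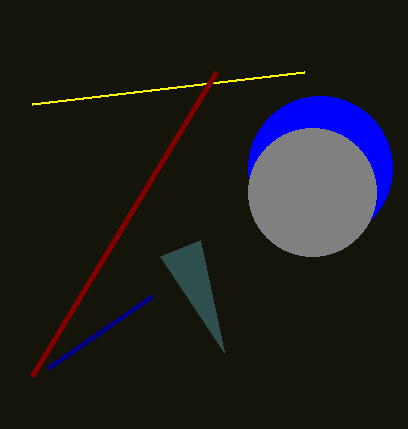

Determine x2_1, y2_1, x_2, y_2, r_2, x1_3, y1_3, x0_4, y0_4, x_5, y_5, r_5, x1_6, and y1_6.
x2_1 = 224, y2_1 = 352, x_2 = 320, y_2 = 168, r_2 = 72, x1_3 = 152, y1_3 = 296, x0_4 = 304, y0_4 = 72, x_5 = 312, y_5 = 192, r_5 = 64, x1_6 = 32, y1_6 = 376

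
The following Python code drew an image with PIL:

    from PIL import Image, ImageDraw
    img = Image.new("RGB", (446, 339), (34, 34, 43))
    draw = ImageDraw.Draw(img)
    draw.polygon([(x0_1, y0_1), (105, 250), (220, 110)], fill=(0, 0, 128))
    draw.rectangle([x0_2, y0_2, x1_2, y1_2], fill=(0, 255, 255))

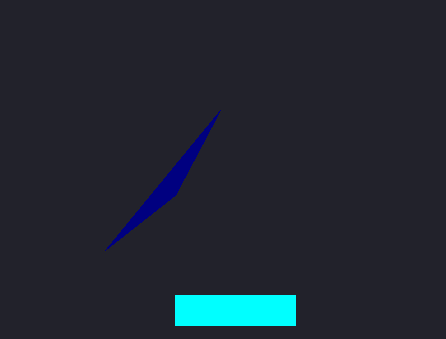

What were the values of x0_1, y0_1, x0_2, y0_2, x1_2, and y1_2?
x0_1 = 175
y0_1 = 195
x0_2 = 175
y0_2 = 295
x1_2 = 295
y1_2 = 325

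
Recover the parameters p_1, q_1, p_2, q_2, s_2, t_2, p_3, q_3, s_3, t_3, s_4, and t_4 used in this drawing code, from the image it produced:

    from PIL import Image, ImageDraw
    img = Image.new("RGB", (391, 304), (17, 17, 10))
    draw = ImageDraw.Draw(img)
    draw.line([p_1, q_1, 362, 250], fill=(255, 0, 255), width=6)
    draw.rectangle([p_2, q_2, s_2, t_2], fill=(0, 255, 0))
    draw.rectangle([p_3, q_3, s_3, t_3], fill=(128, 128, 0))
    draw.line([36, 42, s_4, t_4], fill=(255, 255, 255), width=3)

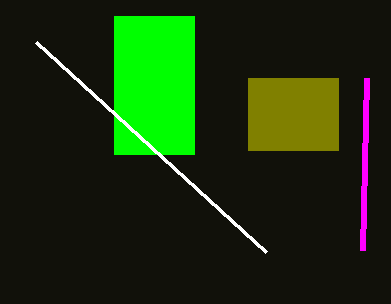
p_1 = 366
q_1 = 78
p_2 = 114
q_2 = 16
s_2 = 194
t_2 = 154
p_3 = 248
q_3 = 78
s_3 = 338
t_3 = 150
s_4 = 266
t_4 = 252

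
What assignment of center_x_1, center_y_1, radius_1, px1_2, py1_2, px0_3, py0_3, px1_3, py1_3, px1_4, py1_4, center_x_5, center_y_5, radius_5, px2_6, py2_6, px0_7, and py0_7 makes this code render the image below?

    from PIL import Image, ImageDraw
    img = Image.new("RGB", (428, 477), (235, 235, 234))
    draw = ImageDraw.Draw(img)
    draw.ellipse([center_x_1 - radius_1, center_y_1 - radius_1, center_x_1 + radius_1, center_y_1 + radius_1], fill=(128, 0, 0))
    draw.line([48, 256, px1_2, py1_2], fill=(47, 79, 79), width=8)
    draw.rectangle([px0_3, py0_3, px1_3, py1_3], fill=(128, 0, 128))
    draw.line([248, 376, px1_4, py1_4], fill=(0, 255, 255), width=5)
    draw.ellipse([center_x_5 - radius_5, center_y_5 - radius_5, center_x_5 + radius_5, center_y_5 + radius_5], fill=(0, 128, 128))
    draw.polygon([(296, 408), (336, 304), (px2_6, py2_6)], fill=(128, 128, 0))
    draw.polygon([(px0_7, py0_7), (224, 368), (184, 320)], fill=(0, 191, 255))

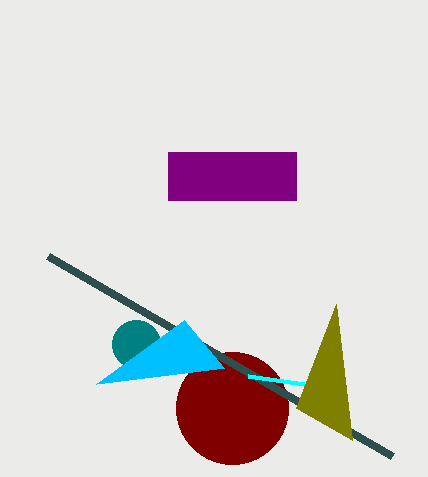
center_x_1 = 232
center_y_1 = 408
radius_1 = 56
px1_2 = 392
py1_2 = 456
px0_3 = 168
py0_3 = 152
px1_3 = 296
py1_3 = 200
px1_4 = 304
py1_4 = 384
center_x_5 = 136
center_y_5 = 344
radius_5 = 24
px2_6 = 352
py2_6 = 440
px0_7 = 96
py0_7 = 384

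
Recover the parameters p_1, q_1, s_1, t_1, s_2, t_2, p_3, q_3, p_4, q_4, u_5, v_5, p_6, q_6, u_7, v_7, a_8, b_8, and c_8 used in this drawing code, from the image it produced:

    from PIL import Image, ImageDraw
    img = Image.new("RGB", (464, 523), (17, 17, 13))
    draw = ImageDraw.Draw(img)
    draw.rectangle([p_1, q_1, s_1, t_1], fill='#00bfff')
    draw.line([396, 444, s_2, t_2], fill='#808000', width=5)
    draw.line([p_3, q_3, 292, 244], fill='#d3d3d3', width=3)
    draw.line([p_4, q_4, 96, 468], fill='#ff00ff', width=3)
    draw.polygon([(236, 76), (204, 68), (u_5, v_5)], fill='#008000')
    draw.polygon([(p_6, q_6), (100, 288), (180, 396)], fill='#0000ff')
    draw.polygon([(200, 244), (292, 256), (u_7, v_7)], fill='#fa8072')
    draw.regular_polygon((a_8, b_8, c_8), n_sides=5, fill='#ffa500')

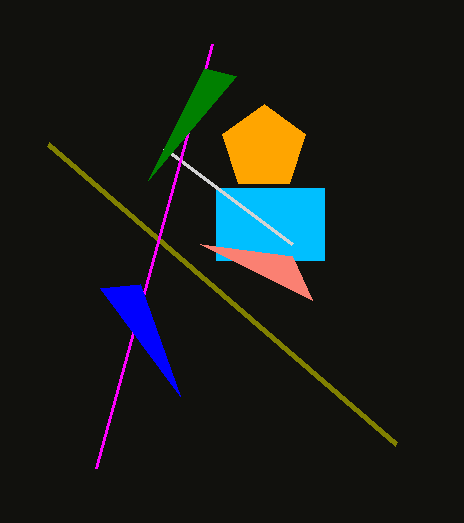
p_1 = 216; q_1 = 188; s_1 = 324; t_1 = 260; s_2 = 48; t_2 = 144; p_3 = 164; q_3 = 148; p_4 = 212; q_4 = 44; u_5 = 148; v_5 = 180; p_6 = 140; q_6 = 284; u_7 = 312; v_7 = 300; a_8 = 264; b_8 = 148; c_8 = 44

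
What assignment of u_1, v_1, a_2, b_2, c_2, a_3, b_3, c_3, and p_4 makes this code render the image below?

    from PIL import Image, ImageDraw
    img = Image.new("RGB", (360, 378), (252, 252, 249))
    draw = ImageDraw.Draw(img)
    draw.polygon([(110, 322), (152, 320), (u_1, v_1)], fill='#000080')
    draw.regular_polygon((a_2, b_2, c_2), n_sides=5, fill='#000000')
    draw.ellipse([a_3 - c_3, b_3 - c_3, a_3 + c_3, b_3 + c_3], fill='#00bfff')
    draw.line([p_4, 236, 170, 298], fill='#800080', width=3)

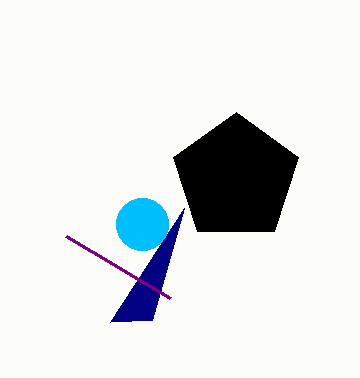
u_1 = 184
v_1 = 208
a_2 = 236
b_2 = 178
c_2 = 66
a_3 = 142
b_3 = 224
c_3 = 26
p_4 = 66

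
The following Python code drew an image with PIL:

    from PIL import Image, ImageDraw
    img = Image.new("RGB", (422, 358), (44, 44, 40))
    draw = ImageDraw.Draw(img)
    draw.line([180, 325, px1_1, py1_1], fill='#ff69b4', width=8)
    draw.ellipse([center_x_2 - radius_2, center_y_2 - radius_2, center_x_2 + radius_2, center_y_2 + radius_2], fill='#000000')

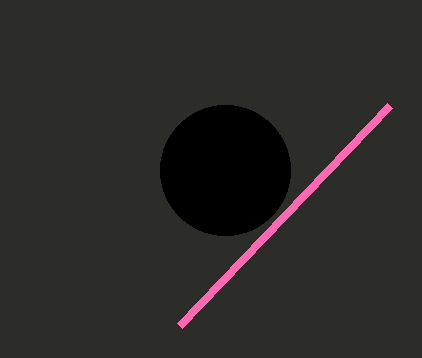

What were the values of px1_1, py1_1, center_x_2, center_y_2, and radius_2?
px1_1 = 390; py1_1 = 105; center_x_2 = 225; center_y_2 = 170; radius_2 = 65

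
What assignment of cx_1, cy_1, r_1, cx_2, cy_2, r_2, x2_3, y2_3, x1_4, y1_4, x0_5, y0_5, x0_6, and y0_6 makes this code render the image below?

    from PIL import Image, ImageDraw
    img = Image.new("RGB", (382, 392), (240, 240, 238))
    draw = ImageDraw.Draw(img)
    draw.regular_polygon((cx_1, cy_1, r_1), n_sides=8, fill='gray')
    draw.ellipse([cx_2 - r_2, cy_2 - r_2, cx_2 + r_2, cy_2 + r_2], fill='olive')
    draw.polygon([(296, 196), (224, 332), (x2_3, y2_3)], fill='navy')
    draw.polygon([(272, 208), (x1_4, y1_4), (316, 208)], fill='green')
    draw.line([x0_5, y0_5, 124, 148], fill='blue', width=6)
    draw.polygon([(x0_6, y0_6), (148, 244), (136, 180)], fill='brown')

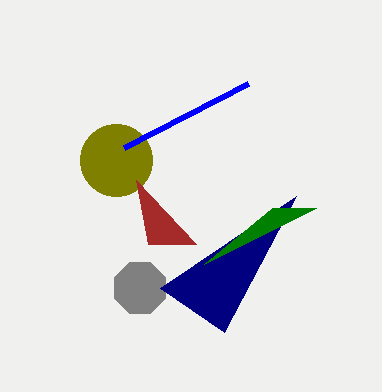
cx_1 = 140, cy_1 = 288, r_1 = 28, cx_2 = 116, cy_2 = 160, r_2 = 36, x2_3 = 160, y2_3 = 288, x1_4 = 204, y1_4 = 264, x0_5 = 248, y0_5 = 84, x0_6 = 196, y0_6 = 244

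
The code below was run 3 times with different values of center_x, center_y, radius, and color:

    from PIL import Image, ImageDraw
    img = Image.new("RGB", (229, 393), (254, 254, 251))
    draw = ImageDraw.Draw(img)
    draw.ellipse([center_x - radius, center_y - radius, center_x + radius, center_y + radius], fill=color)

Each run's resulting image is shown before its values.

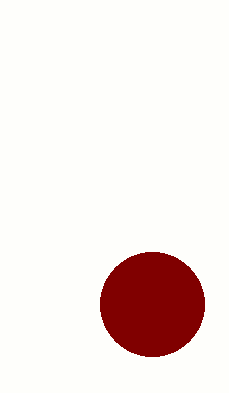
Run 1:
center_x = 152; center_y = 304; radius = 52; color = 'maroon'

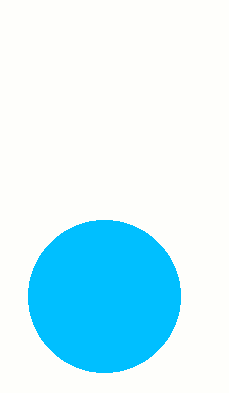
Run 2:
center_x = 104
center_y = 296
radius = 76
color = 'deepskyblue'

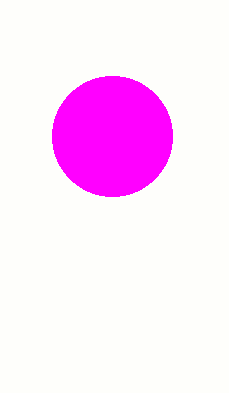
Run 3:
center_x = 112, center_y = 136, radius = 60, color = 'magenta'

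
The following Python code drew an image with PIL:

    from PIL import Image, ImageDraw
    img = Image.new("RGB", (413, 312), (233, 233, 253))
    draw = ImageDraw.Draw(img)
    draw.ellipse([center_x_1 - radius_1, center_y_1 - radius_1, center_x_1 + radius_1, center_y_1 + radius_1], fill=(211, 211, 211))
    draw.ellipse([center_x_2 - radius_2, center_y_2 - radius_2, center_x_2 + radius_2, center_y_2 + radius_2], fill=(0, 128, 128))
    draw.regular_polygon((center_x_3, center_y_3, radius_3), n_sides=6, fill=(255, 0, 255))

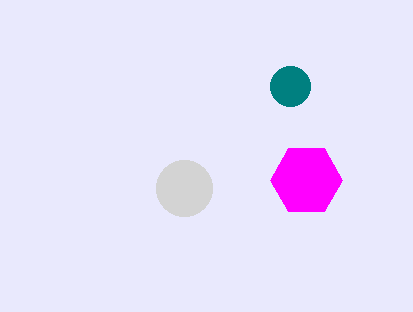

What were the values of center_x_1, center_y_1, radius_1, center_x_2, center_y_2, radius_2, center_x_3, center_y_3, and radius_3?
center_x_1 = 184; center_y_1 = 188; radius_1 = 28; center_x_2 = 290; center_y_2 = 86; radius_2 = 20; center_x_3 = 306; center_y_3 = 180; radius_3 = 36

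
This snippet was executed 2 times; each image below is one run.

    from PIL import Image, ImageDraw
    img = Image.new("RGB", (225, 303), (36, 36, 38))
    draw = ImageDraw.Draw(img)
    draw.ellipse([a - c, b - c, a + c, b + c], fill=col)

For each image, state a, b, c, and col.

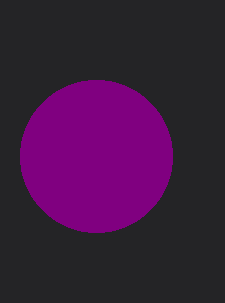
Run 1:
a = 96
b = 156
c = 76
col = 'purple'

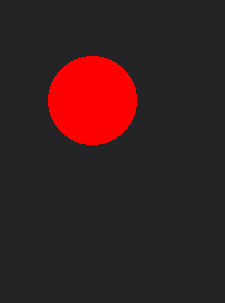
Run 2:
a = 92, b = 100, c = 44, col = 'red'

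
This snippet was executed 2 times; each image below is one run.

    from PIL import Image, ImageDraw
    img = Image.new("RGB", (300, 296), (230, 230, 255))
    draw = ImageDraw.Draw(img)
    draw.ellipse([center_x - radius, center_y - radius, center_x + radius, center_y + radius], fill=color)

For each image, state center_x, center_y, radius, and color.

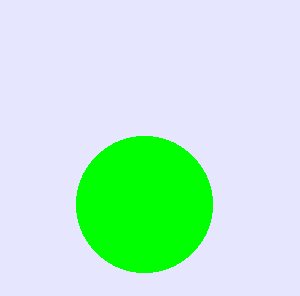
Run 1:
center_x = 144; center_y = 204; radius = 68; color = 'lime'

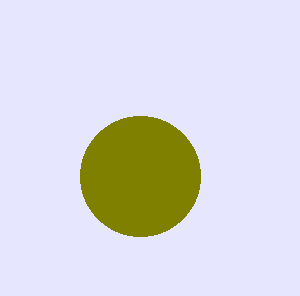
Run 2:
center_x = 140; center_y = 176; radius = 60; color = 'olive'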